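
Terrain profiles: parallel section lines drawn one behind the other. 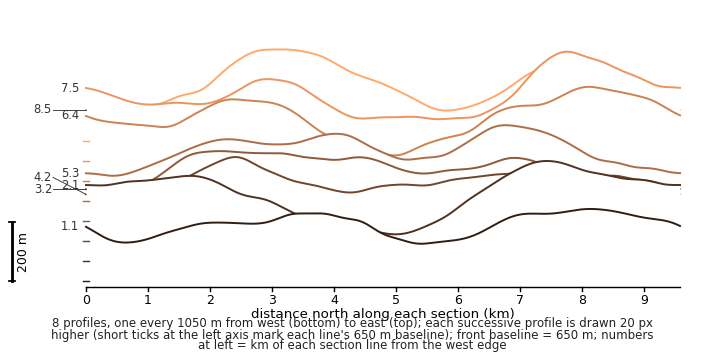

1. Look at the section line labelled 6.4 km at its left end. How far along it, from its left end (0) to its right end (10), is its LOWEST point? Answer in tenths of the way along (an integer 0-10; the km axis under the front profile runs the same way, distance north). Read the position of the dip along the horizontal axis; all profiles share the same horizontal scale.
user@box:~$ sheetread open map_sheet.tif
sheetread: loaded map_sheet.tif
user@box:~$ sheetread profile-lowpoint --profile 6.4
5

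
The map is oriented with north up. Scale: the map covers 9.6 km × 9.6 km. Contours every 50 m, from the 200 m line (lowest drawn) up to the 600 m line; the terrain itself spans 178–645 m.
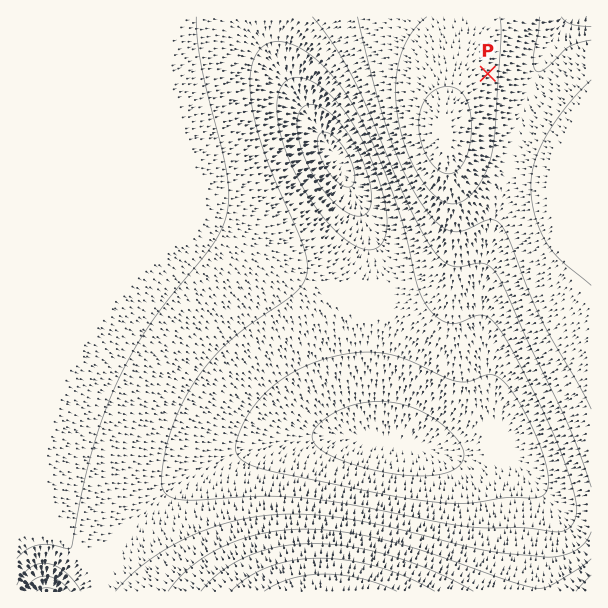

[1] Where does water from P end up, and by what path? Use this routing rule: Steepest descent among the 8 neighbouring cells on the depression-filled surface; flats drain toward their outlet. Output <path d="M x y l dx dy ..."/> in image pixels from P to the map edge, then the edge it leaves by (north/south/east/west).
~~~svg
<path d="M488 74l43 0 9-9 11-21 6-6 0-2 19-19"/>
exit: north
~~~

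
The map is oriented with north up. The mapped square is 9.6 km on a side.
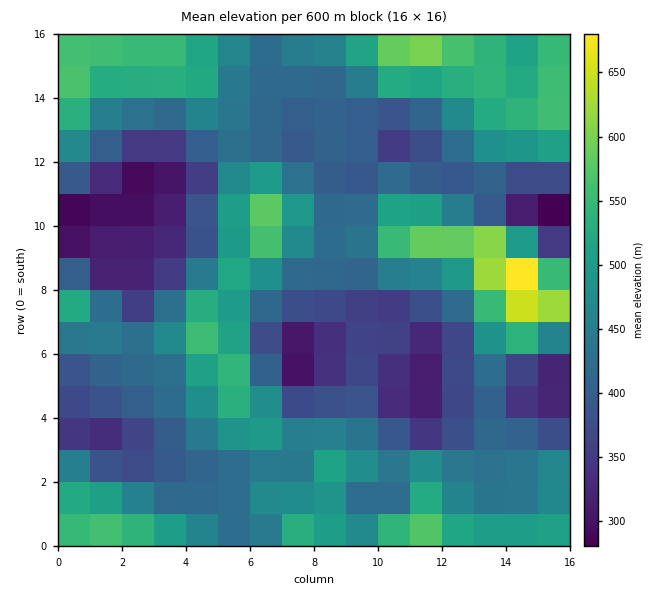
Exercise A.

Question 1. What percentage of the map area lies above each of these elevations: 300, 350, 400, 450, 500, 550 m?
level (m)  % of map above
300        96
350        85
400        70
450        40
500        28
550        12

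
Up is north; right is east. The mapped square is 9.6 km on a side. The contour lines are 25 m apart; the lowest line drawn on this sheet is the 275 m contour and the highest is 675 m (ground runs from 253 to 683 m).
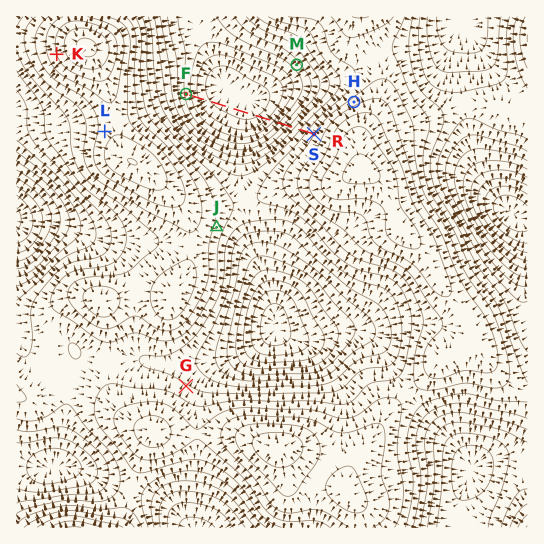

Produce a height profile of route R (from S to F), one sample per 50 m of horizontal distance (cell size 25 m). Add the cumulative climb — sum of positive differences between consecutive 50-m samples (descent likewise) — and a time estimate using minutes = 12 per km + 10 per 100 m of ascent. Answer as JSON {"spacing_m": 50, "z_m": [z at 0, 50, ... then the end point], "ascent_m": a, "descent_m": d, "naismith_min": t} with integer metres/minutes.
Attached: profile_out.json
{"spacing_m": 50, "z_m": [524, 516, 507, 498, 489, 479, 469, 458, 447, 435, 423, 411, 398, 385, 373, 361, 349, 339, 329, 320, 313, 307, 301, 297, 295, 293, 291, 291, 291, 291, 291, 292, 292, 292, 293, 293, 293, 294, 295, 296, 298, 301, 305, 310, 315, 322, 329, 338, 347, 356, 366, 369], "ascent_m": 78, "descent_m": 233, "naismith_min": 38}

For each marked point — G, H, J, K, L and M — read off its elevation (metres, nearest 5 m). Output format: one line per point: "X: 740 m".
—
G: 480 m
H: 540 m
J: 520 m
K: 625 m
L: 585 m
M: 390 m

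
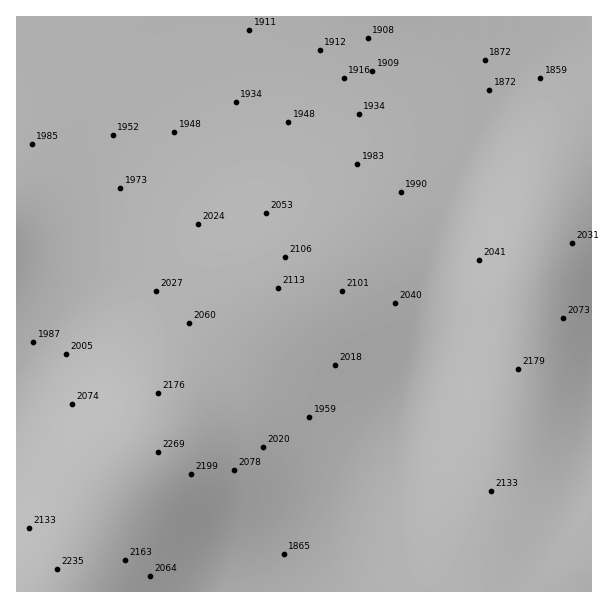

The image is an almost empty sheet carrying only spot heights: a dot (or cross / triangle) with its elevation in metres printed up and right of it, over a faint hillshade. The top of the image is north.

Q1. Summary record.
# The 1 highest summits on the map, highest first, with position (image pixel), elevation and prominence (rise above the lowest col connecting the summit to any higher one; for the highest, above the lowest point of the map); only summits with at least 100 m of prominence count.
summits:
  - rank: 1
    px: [147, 456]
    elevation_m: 2272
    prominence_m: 443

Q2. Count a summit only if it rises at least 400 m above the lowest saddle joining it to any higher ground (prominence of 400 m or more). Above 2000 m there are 1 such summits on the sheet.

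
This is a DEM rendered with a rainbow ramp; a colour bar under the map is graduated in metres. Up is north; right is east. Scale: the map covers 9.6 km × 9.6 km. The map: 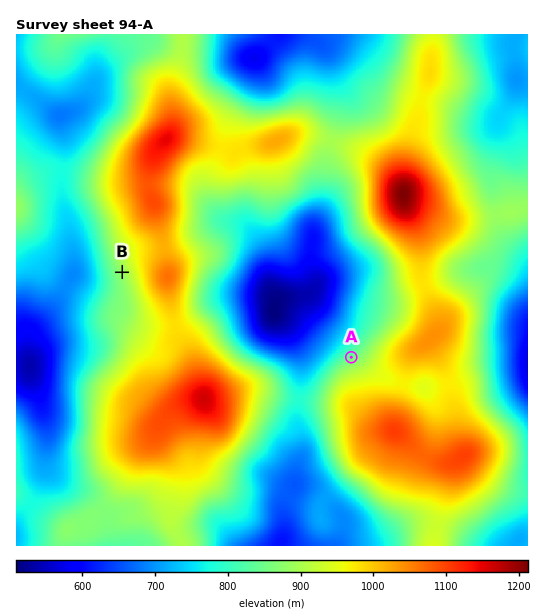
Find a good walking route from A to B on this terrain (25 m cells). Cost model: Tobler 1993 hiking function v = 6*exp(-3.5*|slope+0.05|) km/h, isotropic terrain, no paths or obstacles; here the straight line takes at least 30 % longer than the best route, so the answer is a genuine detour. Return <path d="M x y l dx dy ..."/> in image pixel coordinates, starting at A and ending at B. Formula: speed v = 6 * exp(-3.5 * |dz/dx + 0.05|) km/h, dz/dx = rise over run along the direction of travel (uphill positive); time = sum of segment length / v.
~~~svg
<path d="M351 357l-21 11-19 19-5 2-7 0-13-6-4-4-120-60-24-24-7-14-9-9"/>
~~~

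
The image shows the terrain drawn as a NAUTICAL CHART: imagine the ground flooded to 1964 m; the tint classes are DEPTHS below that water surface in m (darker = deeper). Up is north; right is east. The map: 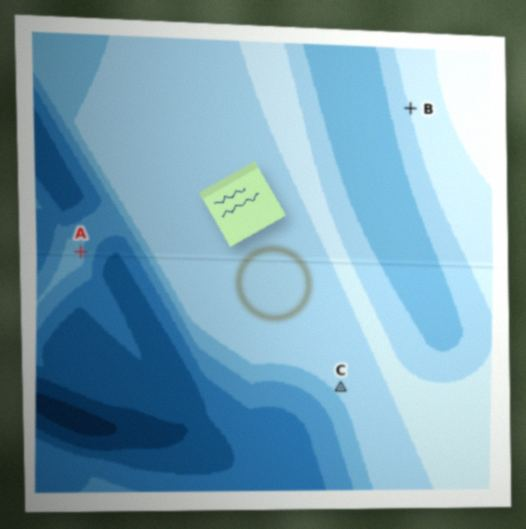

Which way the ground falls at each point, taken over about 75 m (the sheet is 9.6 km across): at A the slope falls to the E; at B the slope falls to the W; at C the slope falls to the SW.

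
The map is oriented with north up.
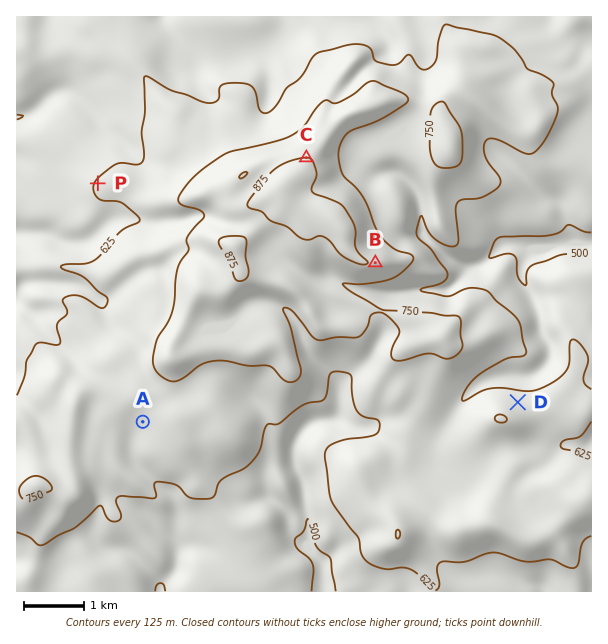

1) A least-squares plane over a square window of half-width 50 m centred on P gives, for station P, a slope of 5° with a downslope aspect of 297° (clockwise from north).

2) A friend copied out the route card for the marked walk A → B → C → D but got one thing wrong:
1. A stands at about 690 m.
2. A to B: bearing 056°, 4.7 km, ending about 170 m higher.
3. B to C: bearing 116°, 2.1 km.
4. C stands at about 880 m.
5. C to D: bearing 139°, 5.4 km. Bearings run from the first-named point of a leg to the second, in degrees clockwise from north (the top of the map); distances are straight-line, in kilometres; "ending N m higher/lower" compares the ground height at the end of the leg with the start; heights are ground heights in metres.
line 3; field bearing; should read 327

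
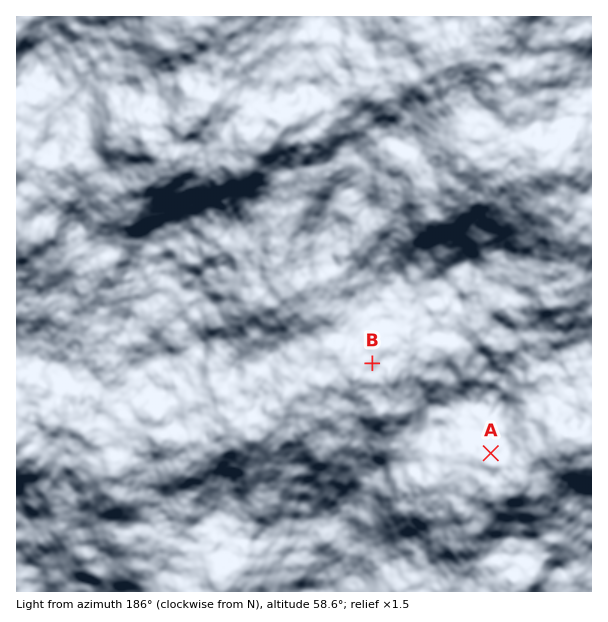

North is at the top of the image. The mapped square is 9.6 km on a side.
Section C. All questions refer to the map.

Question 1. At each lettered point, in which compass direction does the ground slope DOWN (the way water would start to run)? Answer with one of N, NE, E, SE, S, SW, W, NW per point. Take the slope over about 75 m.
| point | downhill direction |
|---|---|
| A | S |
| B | SW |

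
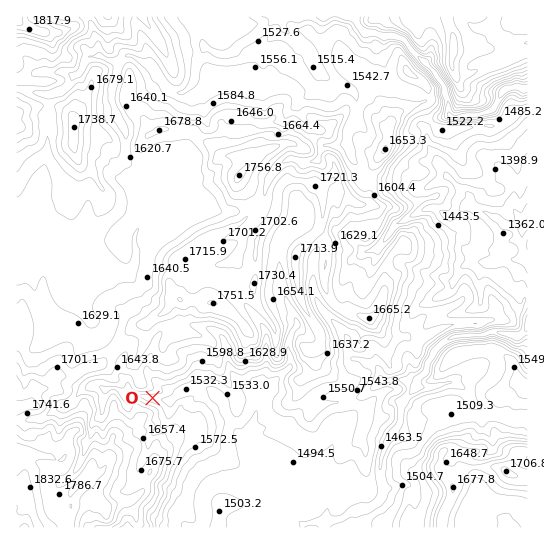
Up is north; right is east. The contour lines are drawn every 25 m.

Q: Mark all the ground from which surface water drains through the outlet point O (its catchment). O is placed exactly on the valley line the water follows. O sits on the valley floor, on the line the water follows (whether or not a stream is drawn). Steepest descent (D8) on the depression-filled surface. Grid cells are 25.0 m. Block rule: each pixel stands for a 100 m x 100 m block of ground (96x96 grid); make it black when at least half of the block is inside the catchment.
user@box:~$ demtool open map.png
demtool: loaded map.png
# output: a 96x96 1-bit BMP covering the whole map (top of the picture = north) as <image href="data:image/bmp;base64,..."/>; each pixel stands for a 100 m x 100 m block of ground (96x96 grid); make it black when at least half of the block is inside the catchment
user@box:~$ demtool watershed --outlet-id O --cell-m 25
<image width="96" height="96" href="data:image/bmp;base64,Qk2+BAAAAAAAAD4AAAAoAAAAYAAAAGAAAAABAAEAAAAAAIAEAAATCwAAEwsAAAIAAAAAAAAA////AAAAAAAfgAAAAAAAAAAAAAC/wAAAAAAAAAAAAAD/wAAAAAAAAAAAAAD/wAAAAAAAAAAAAAD/wAAAAAAAAAAAAAD/wAAAAAAAAAAAAAD/wAAAAAAAAAAAAAD/4AAAAAAAAAAAAAD/8AAAAAAAAAAAAAD/+AAAAAAAAAAAAAD//wAAAAAAAAAAAAD//4AAAAAAAAAAAAD//4AAAAAAAAAAAAD//4AAAAAAAAAAAAD//8AAAAAAAAAAAAD//8AAAAAAAAAAAAD//8AAAAAAAAAAAAD//+AAAAAAAAAAAAD///wAAAAAAAAAAAD///4AAAAAAAAAAAD///4AAAAAAAAAAAD///8AAAAAAAAAAAD///+AAAAAAAAAAAAf///AAAAAAAAAAAAf///AAAAAAAAAAAAf///AAAAAAAAAAAAD//+AAAAAAAAAAAAB//4AAAAAAAAAAAABn/4AAAAAAAAAAAAAD/4AAAAAAAAAAAAAAf4AAAAAAAAAAAAAAH4AAAAAAAAAAAAAAD4AAAAAAAAAAAAAAB8AAAAAAAAAAAAAAB8AAAAAAAAAAAAAAA8AAAAAAAAAAAAAAAeAAAAAAAAAAAAAAAOAAAAAAAAAAAAAAAAAAAAAAAAAAAAAAAAAAAAAAAAAAAAAAAAAAAAAAAAAAAAAAAAAAAAAAAAAAAAAAAAAAAAAAAAAAAAAAAAAAAAAAAAAAAAAAAAAAAAAAAAAAAAAAAAAAAAAAAAAAAAAAAAAAAAAAAAAAAAAAAAAAAAAAAAAAAAAAAAAAAAAAAAAAAAAAAAAAAAAAAAAAAAAAAAAAAAAAAAAAAAAAAAAAAAAAAAAAAAAAAAAAAAAAAAAAAAAAAAAAAAAAAAAAAAAAAAAAAAAAAAAAAAAAAAAAAAAAAAAAAAAAAAAAAAAAAAAAAAAAAAAAAAAAAAAAAAAAAAAAAAAAAAAAAAAAAAAAAAAAAAAAAAAAAAAAAAAAAAAAAAAAAAAAAAAAAAAAAAAAAAAAAAAAAAAAAAAAAAAAAAAAAAAAAAAAAAAAAAAAAAAAAAAAAAAAAAAAAAAAAAAAAAAAAAAAAAAAAAAAAAAAAAAAAAAAAAAAAAAAAAAAAAAAAAAAAAAAAAAAAAAAAAAAAAAAAAAAAAAAAAAAAAAAAAAAAAAAAAAAAAAAAAAAAAAAAAAAAAAAAAAAAAAAAAAAAAAAAAAAAAAAAAAAAAAAAAAAAAAAAAAAAAAAAAAAAAAAAAAAAAAAAAAAAAAAAAAAAAAAAAAAAAAAAAAAAAAAAAAAAAAAAAAAAAAAAAAAAAAAAAAAAAAAAAAAAAAAAAAAAAAAAAAAAAAAAAAAAAAAAAAAAAAAAAAAAAAAAAAAAAAAAAAAAAAAAAAAAAAAAAAAAAAAAAAAAAAAAAAAAAAAAAAAAAAAAAAAAAAAAAAAAAAAAAAAAAAAAAAAAAAAAAAAAAAAAAAAAAAAAAAAAAAAAAAAAAAAAAAAAAAAAAAAAAAAAAAAAAAAAAAAAAAAAAAAAAAAAAAAAAAAAAAAAAAAAAAAAAAAAA="/>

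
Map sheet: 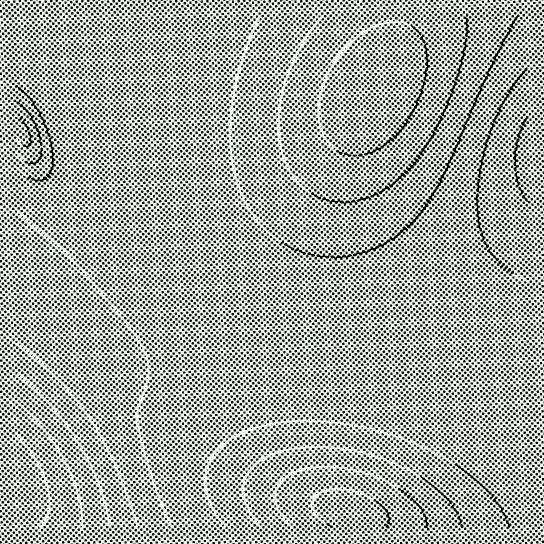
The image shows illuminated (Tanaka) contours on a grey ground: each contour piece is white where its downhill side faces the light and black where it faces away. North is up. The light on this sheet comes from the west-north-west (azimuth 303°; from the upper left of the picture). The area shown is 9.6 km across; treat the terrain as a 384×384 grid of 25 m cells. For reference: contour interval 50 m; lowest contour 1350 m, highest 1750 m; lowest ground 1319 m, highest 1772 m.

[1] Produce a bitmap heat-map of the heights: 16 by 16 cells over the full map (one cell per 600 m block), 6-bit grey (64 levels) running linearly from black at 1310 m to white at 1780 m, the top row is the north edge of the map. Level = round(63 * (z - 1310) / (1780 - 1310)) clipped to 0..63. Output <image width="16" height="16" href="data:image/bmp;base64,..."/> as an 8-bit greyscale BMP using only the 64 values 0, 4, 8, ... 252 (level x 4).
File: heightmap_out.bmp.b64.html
<image width="16" height="16" href="data:image/bmp;base64,Qk02BQAAAAAAADYEAAAoAAAAEAAAABAAAAABAAgAAAAAAAABAAATCwAAEwsAAAABAAAAAAAAAAAAAAEBAQACAgIAAwMDAAQEBAAFBQUABgYGAAcHBwAICAgACQkJAAoKCgALCwsADAwMAA0NDQAODg4ADw8PABAQEAAREREAEhISABMTEwAUFBQAFRUVABYWFgAXFxcAGBgYABkZGQAaGhoAGxsbABwcHAAdHR0AHh4eAB8fHwAgICAAISEhACIiIgAjIyMAJCQkACUlJQAmJiYAJycnACgoKAApKSkAKioqACsrKwAsLCwALS0tAC4uLgAvLy8AMDAwADExMQAyMjIAMzMzADQ0NAA1NTUANjY2ADc3NwA4ODgAOTk5ADo6OgA7OzsAPDw8AD09PQA+Pj4APz8/AEBAQABBQUEAQkJCAENDQwBEREQARUVFAEZGRgBHR0cASEhIAElJSQBKSkoAS0tLAExMTABNTU0ATk5OAE9PTwBQUFAAUVFRAFJSUgBTU1MAVFRUAFVVVQBWVlYAV1dXAFhYWABZWVkAWlpaAFtbWwBcXFwAXV1dAF5eXgBfX18AYGBgAGFhYQBiYmIAY2NjAGRkZABlZWUAZmZmAGdnZwBoaGgAaWlpAGpqagBra2sAbGxsAG1tbQBubm4Ab29vAHBwcABxcXEAcnJyAHNzcwB0dHQAdXV1AHZ2dgB3d3cAeHh4AHl5eQB6enoAe3t7AHx8fAB9fX0Afn5+AH9/fwCAgIAAgYGBAIKCggCDg4MAhISEAIWFhQCGhoYAh4eHAIiIiACJiYkAioqKAIuLiwCMjIwAjY2NAI6OjgCPj48AkJCQAJGRkQCSkpIAk5OTAJSUlACVlZUAlpaWAJeXlwCYmJgAmZmZAJqamgCbm5sAnJycAJ2dnQCenp4An5+fAKCgoAChoaEAoqKiAKOjowCkpKQApaWlAKampgCnp6cAqKioAKmpqQCqqqoAq6urAKysrACtra0Arq6uAK+vrwCwsLAAsbGxALKysgCzs7MAtLS0ALW1tQC2trYAt7e3ALi4uAC5ubkAurq6ALu7uwC8vLwAvb29AL6+vgC/v78AwMDAAMHBwQDCwsIAw8PDAMTExADFxcUAxsbGAMfHxwDIyMgAycnJAMrKygDLy8sAzMzMAM3NzQDOzs4Az8/PANDQ0ADR0dEA0tLSANPT0wDU1NQA1dXVANbW1gDX19cA2NjYANnZ2QDa2toA29vbANzc3ADd3d0A3t7eAN/f3wDg4OAA4eHhAOLi4gDj4+MA5OTkAOXl5QDm5uYA5+fnAOjo6ADp6ekA6urqAOvr6wDs7OwA7e3tAO7u7gDv7+8A8PDwAPHx8QDy8vIA8/PzAPT09AD19fUA9vb2APf39wD4+PgA+fn5APr6+gD7+/sA/Pz8AP39/QD+/v4A////ABAgQGB8kKC82Oz07NS8qJgMKExshJSovNTg3NC8qJyQGDhceIiQnKy0uLSooJSQjDBQbHyEiJCUmJiUlJCMjIxMaHiAgISIiIyMjIyMjIyMaHiAgICEhIiIiIiIiIyMjHh8gICEhIiIjIyMjIyMiIh8gICEhIiIjJCQkJCMiIiEgICAhISIjJSYnJyYkIyEfICEhISIjJCcpKiopJiMgHSMiISEiIyUoLC4vLSolIBstJCEiIiQmKi4yMzIuJyEaLyIiIiMkJiovNDc2MisjHCYiIiIjJCYqLzQ4ODUuJh8iIiIiIyQmKS0yNjg2MCkjIiIiIyMkJScrLzM1NDErJg="/>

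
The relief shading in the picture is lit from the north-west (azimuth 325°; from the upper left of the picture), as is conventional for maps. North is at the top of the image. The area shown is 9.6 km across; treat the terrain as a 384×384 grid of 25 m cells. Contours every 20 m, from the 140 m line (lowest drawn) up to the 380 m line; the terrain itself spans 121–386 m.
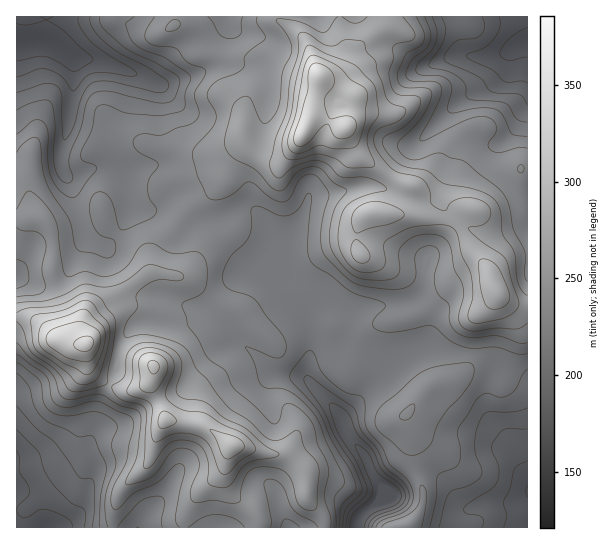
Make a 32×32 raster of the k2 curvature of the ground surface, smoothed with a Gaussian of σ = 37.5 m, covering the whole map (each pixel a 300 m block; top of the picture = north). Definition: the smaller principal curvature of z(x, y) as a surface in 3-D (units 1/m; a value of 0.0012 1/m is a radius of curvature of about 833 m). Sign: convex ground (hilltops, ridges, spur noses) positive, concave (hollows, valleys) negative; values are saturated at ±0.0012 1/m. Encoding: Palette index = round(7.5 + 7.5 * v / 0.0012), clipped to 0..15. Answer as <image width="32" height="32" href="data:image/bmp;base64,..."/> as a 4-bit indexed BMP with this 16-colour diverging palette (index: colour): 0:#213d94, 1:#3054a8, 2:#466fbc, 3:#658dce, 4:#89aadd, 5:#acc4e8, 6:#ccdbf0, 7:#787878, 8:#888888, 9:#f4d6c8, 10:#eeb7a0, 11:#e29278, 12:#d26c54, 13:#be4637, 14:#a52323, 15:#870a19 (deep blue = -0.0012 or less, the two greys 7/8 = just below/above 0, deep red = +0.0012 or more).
<image width="32" height="32" href="data:image/bmp;base64,Qk12AgAAAAAAAHYAAAAoAAAAIAAAACAAAAABAAQAAAAAAAACAAATCwAAEwsAABAAAAAAAAAAlD0hAKhUMAC8b0YAzo1lAN2qiQDoxKwA8NvMAHh4eACIiIgAyNb0AKC37gB4kuIAVGzSADdGvgAjI6UAGQqHAIZmV3Znh2Z4VVhAaHhmiHiHeEeGVnd3d0iGRAAnZmZnZ3hVhmV4dmZXhokhSGeHdnh3dGeFVndVZ4eFCHZoiHZ3d3ZmdlV4dnd3cEh3eHdnd3d2dXZmeYVndyJ3d3d3d3d2dlSJaHZWaJYHmIh3dmd3dlVkR2dmdnhxRXiHd3aHdnd1d3RXd3Z3JIZmd3h2iGVWhEaHV3d3VUiHd2eIhndXd3UouGd3dodoh3d2ZndmWZenJWVmd2eHZ3d3d2VVaFeIh0VVZ3d4d3h3eHdnh2d3d4Vnd3d3h3d3d3d3Zod3VFZ2d2Znd3d3d2VWZnVolVZlZnd3iHZ3d3ZXd3Z2aHRnhnZnh3d3d3d1eYd2Znh1dnZ3Z3Z3d3d3Z4h2Zld2dneGZ2d3d3iHd2eGZ3ZnZmaIhnh2Z3dndmZniIh3d4h3d3WIZ3d3d2Z2Vld1VneIZ4dUd2eHd4hXhlZTRohmZmeHNmZ3d3d2Z3VGh3Zmd3d5iCaHeHd4d3ZYZ2dlVnd2aHhUd3h3d3iFWXaXRVR3d1Z3Ynh3d3ZnhkeFh2iFRol2iHKId3ZXd3ZHdmdmiGRXd3iDeIdUaIiGV3dohViHZmd4dWUzVlVmd2Wpd2ZCV3dnZ2VUZ3Z4d3dkdlZ3VTRFV1Vnd3eHZnZmVnV3dolmiGaHd3l3eId2eHZWdniHZoh3"/>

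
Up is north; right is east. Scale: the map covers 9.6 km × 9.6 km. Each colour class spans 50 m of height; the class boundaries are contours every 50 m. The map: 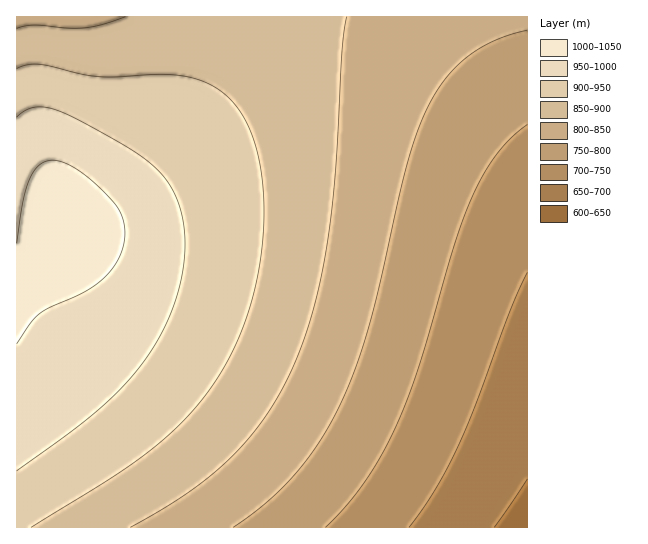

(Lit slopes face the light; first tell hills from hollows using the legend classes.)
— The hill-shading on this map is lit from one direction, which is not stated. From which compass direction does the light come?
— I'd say E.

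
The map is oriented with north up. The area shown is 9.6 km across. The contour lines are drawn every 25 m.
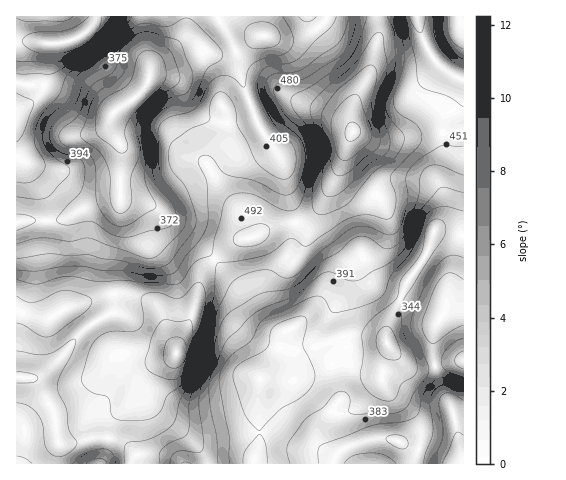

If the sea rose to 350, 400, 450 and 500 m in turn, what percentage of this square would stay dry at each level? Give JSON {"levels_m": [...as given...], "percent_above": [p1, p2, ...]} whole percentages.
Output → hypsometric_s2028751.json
{"levels_m": [350, 400, 450, 500], "percent_above": [88, 64, 40, 14]}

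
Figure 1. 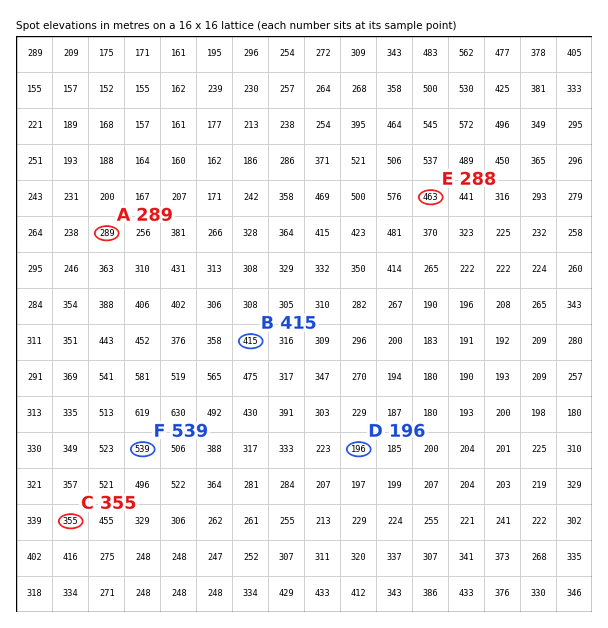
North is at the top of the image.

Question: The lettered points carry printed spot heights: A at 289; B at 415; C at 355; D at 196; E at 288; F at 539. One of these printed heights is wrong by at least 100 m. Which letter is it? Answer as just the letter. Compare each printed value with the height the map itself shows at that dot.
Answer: E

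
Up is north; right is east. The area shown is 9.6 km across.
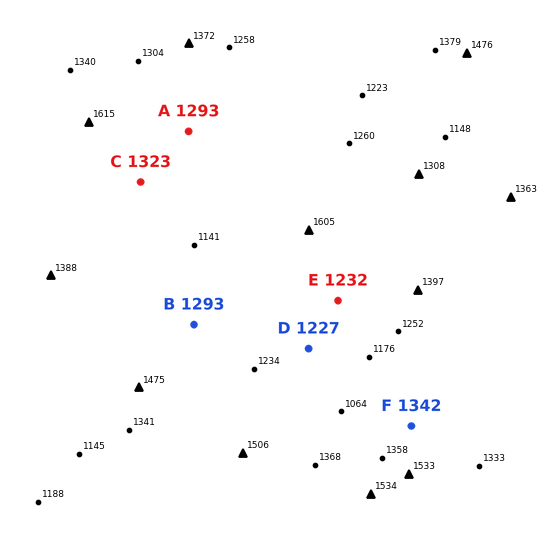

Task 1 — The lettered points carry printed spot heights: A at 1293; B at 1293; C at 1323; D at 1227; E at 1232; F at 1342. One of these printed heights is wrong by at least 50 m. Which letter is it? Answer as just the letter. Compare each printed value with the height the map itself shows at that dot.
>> E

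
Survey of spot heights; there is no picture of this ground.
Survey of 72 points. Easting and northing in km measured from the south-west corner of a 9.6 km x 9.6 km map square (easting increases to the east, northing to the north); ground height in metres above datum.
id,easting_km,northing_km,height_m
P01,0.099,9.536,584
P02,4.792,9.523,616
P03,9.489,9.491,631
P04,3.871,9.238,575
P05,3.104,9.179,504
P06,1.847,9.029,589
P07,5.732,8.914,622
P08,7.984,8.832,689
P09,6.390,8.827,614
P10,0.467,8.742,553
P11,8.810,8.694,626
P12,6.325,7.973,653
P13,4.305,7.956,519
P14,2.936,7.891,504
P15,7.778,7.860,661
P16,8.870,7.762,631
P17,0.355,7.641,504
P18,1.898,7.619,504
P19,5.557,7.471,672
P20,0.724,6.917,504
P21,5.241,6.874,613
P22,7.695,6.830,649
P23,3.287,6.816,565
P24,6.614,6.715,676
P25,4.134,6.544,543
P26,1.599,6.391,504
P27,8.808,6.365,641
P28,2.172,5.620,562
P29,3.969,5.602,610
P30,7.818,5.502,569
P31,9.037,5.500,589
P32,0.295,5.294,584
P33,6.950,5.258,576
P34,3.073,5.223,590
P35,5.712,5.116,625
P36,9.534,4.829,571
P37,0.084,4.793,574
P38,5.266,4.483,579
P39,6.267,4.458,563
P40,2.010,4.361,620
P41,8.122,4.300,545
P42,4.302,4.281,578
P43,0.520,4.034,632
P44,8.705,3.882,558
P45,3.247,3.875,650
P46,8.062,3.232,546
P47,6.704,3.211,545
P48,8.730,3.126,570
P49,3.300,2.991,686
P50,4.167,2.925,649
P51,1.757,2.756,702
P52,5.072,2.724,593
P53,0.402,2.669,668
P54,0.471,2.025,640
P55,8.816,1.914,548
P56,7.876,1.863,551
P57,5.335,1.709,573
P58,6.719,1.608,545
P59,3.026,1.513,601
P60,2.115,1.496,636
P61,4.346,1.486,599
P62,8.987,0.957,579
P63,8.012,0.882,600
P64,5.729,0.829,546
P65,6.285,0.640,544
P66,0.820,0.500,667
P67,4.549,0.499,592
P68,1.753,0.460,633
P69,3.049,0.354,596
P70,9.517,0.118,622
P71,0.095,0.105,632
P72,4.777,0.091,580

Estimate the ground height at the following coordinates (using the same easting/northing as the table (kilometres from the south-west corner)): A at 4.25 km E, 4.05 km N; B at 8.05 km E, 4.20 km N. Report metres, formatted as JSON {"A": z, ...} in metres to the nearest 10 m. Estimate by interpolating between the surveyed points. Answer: {"A": 590, "B": 540}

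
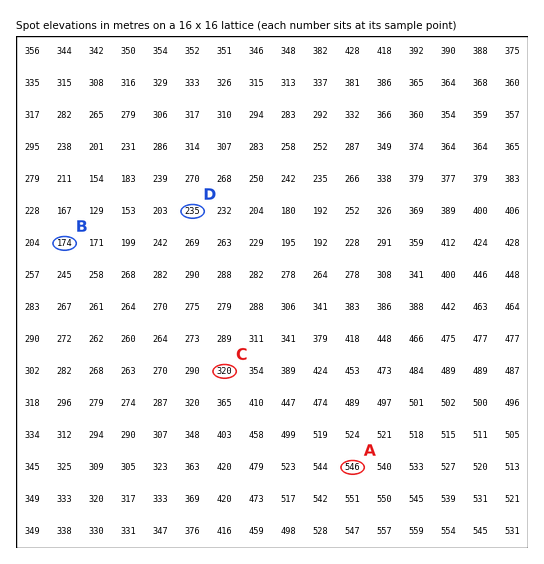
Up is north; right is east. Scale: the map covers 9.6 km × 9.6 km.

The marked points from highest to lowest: A C D B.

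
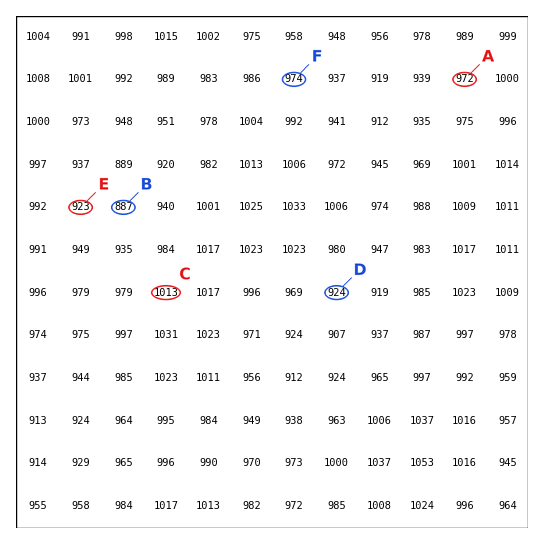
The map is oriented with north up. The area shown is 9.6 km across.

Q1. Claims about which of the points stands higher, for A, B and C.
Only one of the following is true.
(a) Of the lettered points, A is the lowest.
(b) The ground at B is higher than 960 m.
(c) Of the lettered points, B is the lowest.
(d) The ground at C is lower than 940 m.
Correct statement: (c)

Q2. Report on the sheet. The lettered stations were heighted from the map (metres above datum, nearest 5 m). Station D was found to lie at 925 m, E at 925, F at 975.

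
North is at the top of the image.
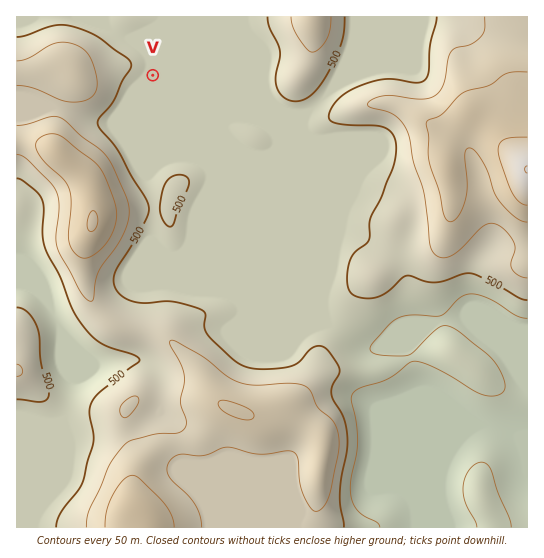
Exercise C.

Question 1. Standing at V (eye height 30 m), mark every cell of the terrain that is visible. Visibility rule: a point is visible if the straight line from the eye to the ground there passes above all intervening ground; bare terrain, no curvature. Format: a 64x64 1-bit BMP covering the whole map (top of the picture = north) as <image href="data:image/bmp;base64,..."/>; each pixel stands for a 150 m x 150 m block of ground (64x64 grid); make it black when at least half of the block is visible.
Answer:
<image width="64" height="64" href="data:image/bmp;base64,Qk0+AgAAAAAAAD4AAAAoAAAAQAAAAEAAAAABAAEAAAAAAAACAAATCwAAEwsAAAIAAAAAAAAA////AAAAAAAAABgAAAAAAAAAeAAAAAAAADn4AAAAAAAAP/AAAAAAQAAf8AAAAABAAB/AAAAAAAAAD8AAAAAAAAAPgAAAAAAAAA+AAAAAAAAAB8AAAAAAAAAB4AAGAAAAAADAAAYAAAAAAAAABwAAAAAAAAAHAAAAAAAABAIAAAAABAA/wAAAAAADA//wAAAAAAAD//gAAAAAAAP//AAAAAAAA//8AAAAAAAD//8AAAAAAAf//wAAAAAAD8//AAAAAAAfj/8AAAAAAP8P/wAAAAAH/g//AAAAAAf/D/8AAAAAA////4AAAAAB+P//wAAAAABAf//AAAAAAAB///AAAAAAAH//+AAAAAAAf//8MAAAAAB///5wAAAAAH///ngAAAAAf//+OAAAAAB///48AAAAAH///jwAAAAA////PAAAP+D////8AAA/4P////wAAD/w/////AMAP/j////8AwB//P////wHAH///////AcB///////8DwP///8f//wfB////D///B8P///8f+H8Px/////8Af48D/////8B9wAD/////+H/AAA////h//8AAH///+B+D4AAf///4AAHgAD////gAAP4AP////AAA/gA////8AAB+AD////4AAA4AP////gAAAAA////+AAAAAB////4AAAAAD////gAAAAA////+AAAAA=="/>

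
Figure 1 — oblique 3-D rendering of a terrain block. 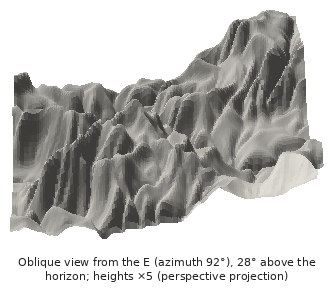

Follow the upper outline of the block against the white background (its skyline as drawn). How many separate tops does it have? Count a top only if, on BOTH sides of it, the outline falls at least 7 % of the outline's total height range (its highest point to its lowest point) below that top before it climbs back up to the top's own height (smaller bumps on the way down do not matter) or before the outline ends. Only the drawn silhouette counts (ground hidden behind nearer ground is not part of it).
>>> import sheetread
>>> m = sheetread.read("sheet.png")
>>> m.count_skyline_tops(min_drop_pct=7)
2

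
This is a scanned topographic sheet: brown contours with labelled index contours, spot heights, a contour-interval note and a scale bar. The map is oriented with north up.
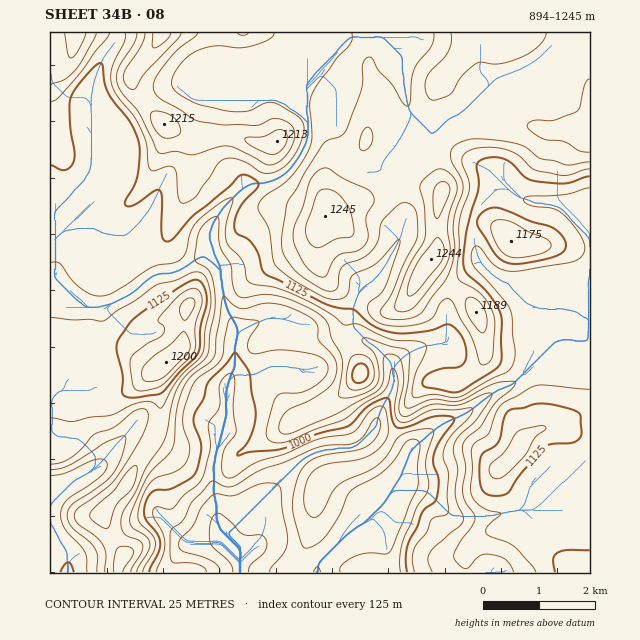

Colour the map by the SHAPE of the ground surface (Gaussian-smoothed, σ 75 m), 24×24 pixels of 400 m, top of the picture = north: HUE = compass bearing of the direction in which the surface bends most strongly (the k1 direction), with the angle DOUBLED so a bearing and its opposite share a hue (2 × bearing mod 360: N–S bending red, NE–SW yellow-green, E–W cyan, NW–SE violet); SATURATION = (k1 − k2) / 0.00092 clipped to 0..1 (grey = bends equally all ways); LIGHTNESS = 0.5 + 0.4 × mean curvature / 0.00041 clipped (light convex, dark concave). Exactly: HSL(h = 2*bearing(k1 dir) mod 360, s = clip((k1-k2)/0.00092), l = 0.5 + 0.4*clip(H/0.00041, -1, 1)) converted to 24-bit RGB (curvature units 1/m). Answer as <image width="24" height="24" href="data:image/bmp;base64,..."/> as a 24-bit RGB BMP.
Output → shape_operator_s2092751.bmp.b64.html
<image width="24" height="24" href="data:image/bmp;base64,Qk32BgAAAAAAADYAAAAoAAAAGAAAABgAAAABABgAAAAAAMAGAAATCwAAEwsAAAAAAAAAAAAAa0ikP09upsVq/9vILJdTAaC4jaTb00vWPzuWVY6uxIGcr0hCQq+lko+vg3StNR6ny86rmIStq5Z8b2ZaZElPXLFmgr/DmqLJeRtdjXxFUfNTauN89dH2Tg9dR3Mrc0paiXBrUnJofE1K0qaHOo1lU4lTfWFpJViHxqqIZJOe0nm/tXPDfrnJbrihYYhKenpBCgfW29rx7Nq0Z6sWKwgKwGVYW4l0Q0pgdo5sY2CDWlCUz8WZop9/R317Z3tqKlZowseNmT1pdlInnbsxfZ5IhGVtf39+gH9/E3c7L5ZM9Y/R/9TMCxQstq1kl5dYdip9RJwzTHZhPG2I1bKjr4NoVGhET35UQnN3a304lT+JyZvDyq2YVLVmXXp+f4B/gIB/csUcAzAHCSoS/9PMcxXJe6Wkjr63Lwjg1JemPG8+E2QvUMV+37Tr1aX0h1zUKHFuXziTVJFcc4tU5cvE0IGBN3JcZ3xmfoBv1KXitXPZHHFfHasx9ai0V7myo5S2Czh54pDG6m7Z1bFCCTECITECLFcJ8lKZsiNNEVVSooLPnMXXZrCg5pekvV22TXlnXKB+jXpeo2JssXJ8DlM357ViW8dQdEhJKTFYZYBKhGKv9Nfx4KTyYJm9Os9ABR4u/4+EC2QnATIDUZMovUuMpcGIyIXGkI/Jb2GhfoWZhnqitX7D6DKVNrgAl9UpRlZ8M1mZjWWlVJSDarl/tnnX+KPw8VBIADMy3IX/9XC0p0koAFQCAEET0ZaMo4aCmHmWgXenfIF5e4B8UVN20FzH99Tm5t0tDy4TFksmPpVEXp9jgpFYOFg4cCRy+tHZs9v2ABYz+dLi09b4/c3+CcKvAGgQkKVHjntheXlfeI5+coWGU0iDZcSkg33K/8zpfbfyKITiFBWwkKNFenlDbFlDJldJsv+a2gBXAzEwdMsujo9VkDJh8+3HTmDBNHBrmJVvg3Z7hn+dfXmZVGCYoHSKaI9I07s39L6OMDBkEj5j2pnVfnrHZT+zx8dmnmsUdQkMfrBVMZokKmMujnhB2fWrMzN5jl2dY4VWgYhhgXxpgXtoUntgU5WFr32923fe+OnRFQtroUUuQ2UkVTcbRykbgsMjH0HBw8n29NPwc8qoHzCEoOfEu+zLUiyWfWyJg3mXe3qQgHJ4iHFxiY90R31MOYFEPa6a+tzRGwBA15+3qU2ugE2Yf521yfPXK46pLWle7Gyl67GjGXyBgPionyhgczVPgIBwf4B8gH98cHSDiH6PmJyKjm6alYZEM3UWj+8AQwFHpqtdrmnBhnm+ptC4yMFlZlI1KnxXGm59/8zRgOJ0ElM9WQcqs3MfVXYfRH0nTpBUdHqIdpaOmH9zdGGIrnaqysWdLHd2bhuefrN3TnCEp4WrwLaRsWKMqbfIRp27ElFWzrY6++rQGAU+Xymk2vDxzc/3qbTqQE62fIF8gH9ymF1yc4xUUW5/3Z2Gk1I0A0BH1aWrWnyOVZuZy5emtZO3jLqHi01vMUJaZKM4//iZCAtFc+fpl8unilOAplFWglJ4fYFveYB+V3eX0I+4N3CAvJt/25zFDZChGqlfq4PBW2qtoa5nxciopmqtmIK2ZTqxPJWw+ujRIV+JKodCflcvZU8oeGstaX1Qm6FcUI54bH96UkGD1GNcQZpEnZdqvIGmLx1fdJQODl4oxcJ7sZ9ghWxNhWFRTFiDXKq27vDNoyzJXER1fz5lrVtbsHNma385mMqtSVqae3uAMTBl4YhyUZFTralkfElDfD+Wsd/aHOaFEHdiwoN/vGWTXZhlaIB8Tnxh464+XR4hVDwvQmxAkq6HeYWkvYbLq7lxWUh8f3J/RRtMyNmGot7cf5rVhIHimr/pfHXM9NfoDB5wiKFWqmd+uIqSYW6LfGNyqndjp3bOk5Hgg5nciqrDenm6kp20isZUQkNwcydhMbE0m/u5i3m2d0RYeG1GcG8+bZNGm04va0eKgppzXJF7spN/bmOIqFKBc5liYIdldoJqZ4ViepNhXYBiom1g16lqFkVBThaY4/XWVp03XUw4f2tpgH99f4B/fYF0gHx6YYOGlnaBa4dpnaZ4Y1CEqnG0t6KUZn17bHxoe4B4f4B9cX18bqhn3XWkOn/TAE1e77/B3HhuLmVLYHxnf4B8gIB6f4B/f4B/eoB+XoCDn3+hlpyAW2J9XJqXwoOQonGgn2SWg5dSTIFNe4B+X5hoiE+j5KykEF9+JFY1/KWdfHrNNoWxUkSox7xaSa2QeH+Cf3+AcYB7bYJOo5NdgHF6Umxrl4FaoI1wa3eMsnWiiL2WTH6Mf4B+"/>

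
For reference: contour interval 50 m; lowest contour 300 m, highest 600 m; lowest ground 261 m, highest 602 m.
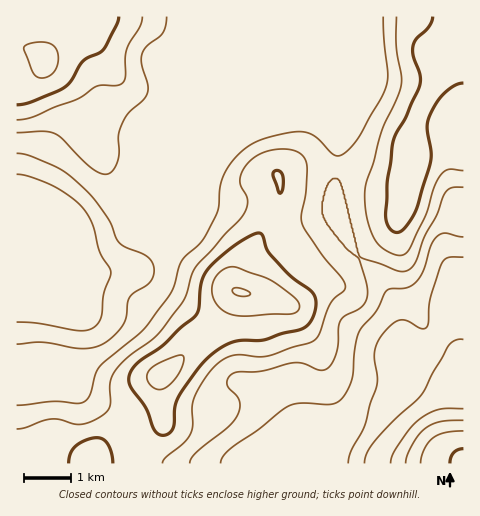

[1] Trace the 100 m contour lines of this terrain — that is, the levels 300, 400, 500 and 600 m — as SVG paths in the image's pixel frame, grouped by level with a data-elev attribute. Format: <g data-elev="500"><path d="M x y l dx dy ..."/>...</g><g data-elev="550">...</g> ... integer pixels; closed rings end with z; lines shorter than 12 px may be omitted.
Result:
<g data-elev="300"><path d="M348 463l3-12 14-26 5-21 7-18 0-9-3-22 4-14 11-14 10-7 8 1 14 8 5-1 2-6 2-24 11-34 4-5 3-2 15 0"/><path d="M463 339l-7 1-7 4-27 49-28 27-19 20-8 13-3 10"/><path d="M17 174l12 3 23 8 16 10 13 11 11 16 7 29 10 16 2 6-7 21-3 24-3 5-6 5-5 2-9 1-40-8-21-1"/></g><g data-elev="400"><path d="M190 463l1-4 5-6 32-26 10-13 2-7-1-7-12-16 0-5 3-3 7-4 25-1 32-8 10 1 15 6 8-1 5-6 4-10 3-26 2-7 5-5 14-6 5-7 2-7 0-8-8-28-11-9-9-10-12-16-5-10 1-18 4-10 3-5 3-2 4 0 4 4 17 69 2 5 42 15 8-3 5-6 9-25 12-22 10-24 6-4 11-1"/><path d="M463 420l-23 2-15 6-7 7-6 10-5 10-1 8"/><path d="M17 133l25-2 12 2 8 6 20 21 12 10 10 4 7-2 4-5 3-8 0-23 5-13 5-10 15-12 5-9 0-8-7-21 1-10 5-7 16-13 3-7 1-9"/><path d="M383 17l1 24 4 32-1 11-5 13-21 37-11 14-8 7-7 0-21-19-7-3-8-1-34 6-10 5-10 5-11 11-9 13-4 13-2 22-3 8-14 26-21 21-7 24-4 8-27 36-43 37-4 7-5 18-4 7-4 3-5 1-24-2-37 4"/></g><g data-elev="500"><path d="M113 463l-1-9-4-9-5-6-6-1-11 2-10 6-5 7-2 10"/><path d="M463 449l-5 1-5 3-2 5-1 5"/><path d="M159 434l7 1 6-4 2-7 1-18 4-10 21-30 15-14 10-7 10-4 28-1 20-7 17-3 7-4 5-7 4-14-2-11-5-4-19-14-20-21-4-7-3-12-3-3-7 1-15 9-28 23-8 14-3 28-3 7-16 13-18 18-23 16-8 9-2 7 1 7 16 22 7 21z"/><path d="M279 193l2-1 2-2 0-11-2-6-4-3-3 2-1 3z"/><path d="M17 105l16-4 26-10 8-6 16-24 16-8 5-4 13-24 2-8"/><path d="M433 17l-4 9-12 12-4 7 0 9 7 20 0 10-15 34-9 16-3 10-6 37-1 34 2 10 5 7 6 0 6-4 8-12 5-11 13-45 0-9-4-24 4-14 7-12 7-8 10-8 8-2"/></g><g data-elev="600"><path d="M237 295l9 1 3-1 1-2-9-5-7 0-1 4z"/></g>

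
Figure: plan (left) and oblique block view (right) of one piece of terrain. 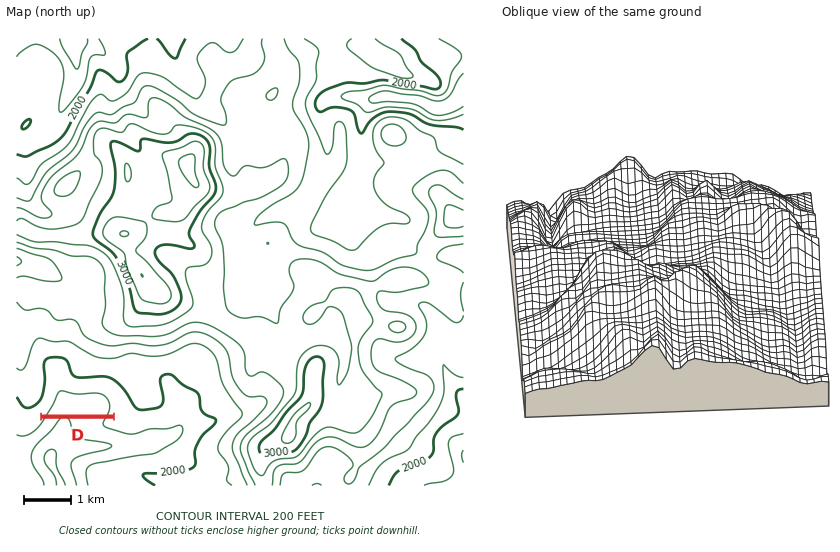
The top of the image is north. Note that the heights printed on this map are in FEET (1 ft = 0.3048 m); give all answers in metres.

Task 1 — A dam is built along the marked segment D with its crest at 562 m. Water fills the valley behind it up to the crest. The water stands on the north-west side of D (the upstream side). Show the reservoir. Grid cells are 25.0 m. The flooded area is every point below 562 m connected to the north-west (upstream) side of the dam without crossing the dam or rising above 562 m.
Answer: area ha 74.4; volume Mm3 20.05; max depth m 70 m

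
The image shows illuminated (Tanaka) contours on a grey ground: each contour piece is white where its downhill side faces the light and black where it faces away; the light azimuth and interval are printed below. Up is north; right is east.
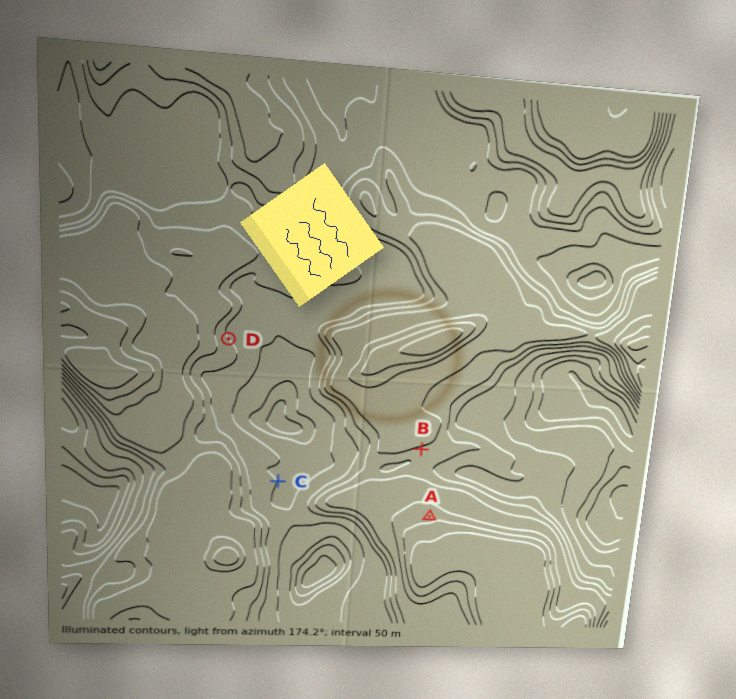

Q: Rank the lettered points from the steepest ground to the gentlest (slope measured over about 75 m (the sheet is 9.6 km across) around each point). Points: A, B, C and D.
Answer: D B A C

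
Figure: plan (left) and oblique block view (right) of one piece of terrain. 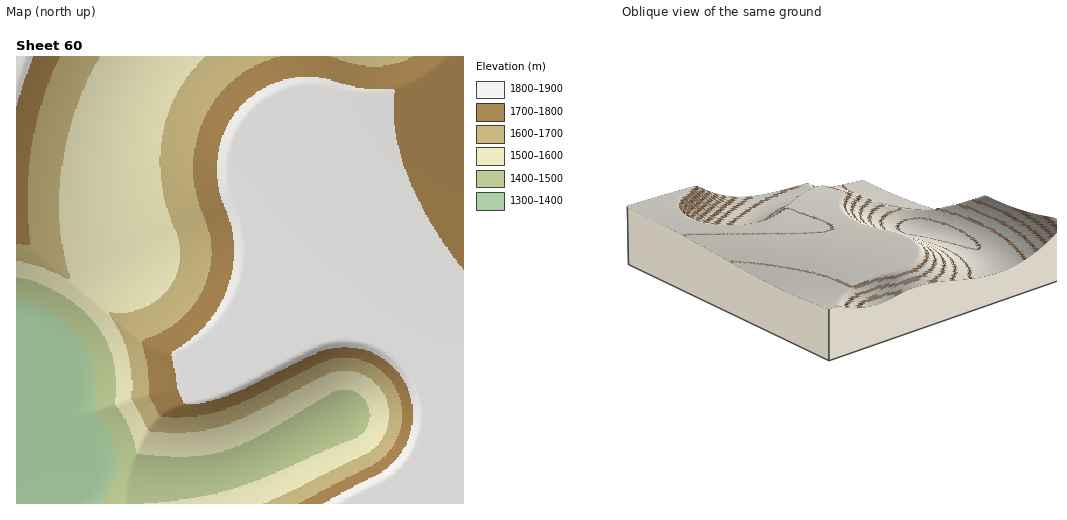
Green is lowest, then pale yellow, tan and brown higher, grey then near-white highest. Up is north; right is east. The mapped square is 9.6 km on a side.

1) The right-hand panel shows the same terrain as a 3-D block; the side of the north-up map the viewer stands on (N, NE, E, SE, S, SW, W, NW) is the NE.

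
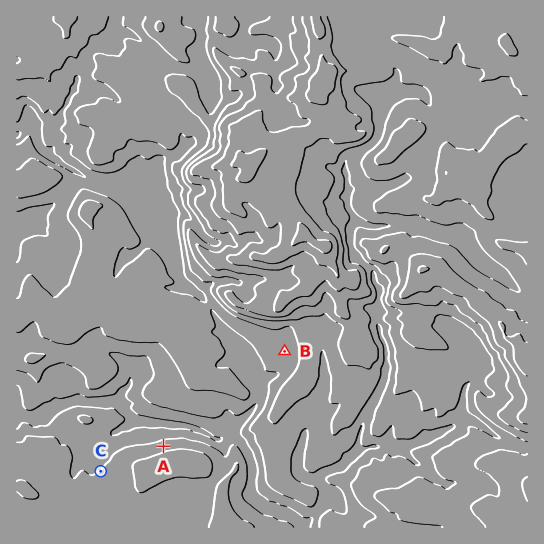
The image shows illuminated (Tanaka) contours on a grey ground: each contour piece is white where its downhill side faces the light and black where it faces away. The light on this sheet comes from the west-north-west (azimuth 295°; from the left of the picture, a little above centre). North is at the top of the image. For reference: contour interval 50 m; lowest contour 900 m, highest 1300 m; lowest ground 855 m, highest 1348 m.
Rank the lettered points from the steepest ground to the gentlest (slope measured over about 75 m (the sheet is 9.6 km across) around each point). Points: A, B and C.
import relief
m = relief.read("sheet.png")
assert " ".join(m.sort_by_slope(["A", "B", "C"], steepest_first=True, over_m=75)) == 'A C B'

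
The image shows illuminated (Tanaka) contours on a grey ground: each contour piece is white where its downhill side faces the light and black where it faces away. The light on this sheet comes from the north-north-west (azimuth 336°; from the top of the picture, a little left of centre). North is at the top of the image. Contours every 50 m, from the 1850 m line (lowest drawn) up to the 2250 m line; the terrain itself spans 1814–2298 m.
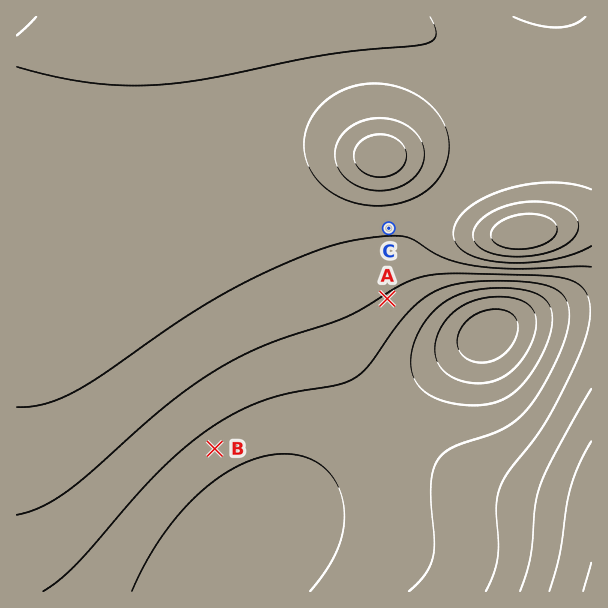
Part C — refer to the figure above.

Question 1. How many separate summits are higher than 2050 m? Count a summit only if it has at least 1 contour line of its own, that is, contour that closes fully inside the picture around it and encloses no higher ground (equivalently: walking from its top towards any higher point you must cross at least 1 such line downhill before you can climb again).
2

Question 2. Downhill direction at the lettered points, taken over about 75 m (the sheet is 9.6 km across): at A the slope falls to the SE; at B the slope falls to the SE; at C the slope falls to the S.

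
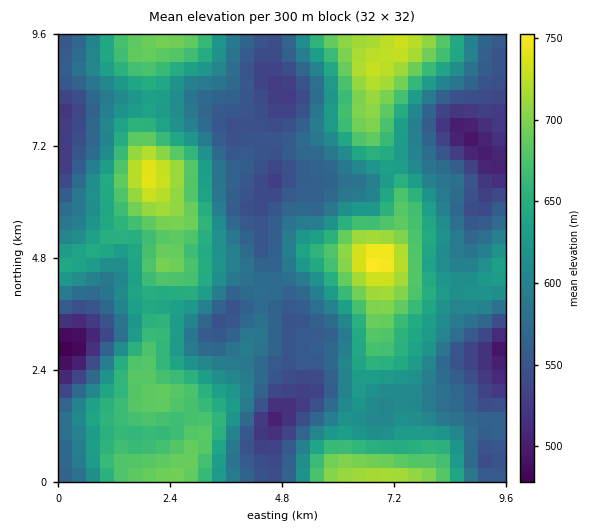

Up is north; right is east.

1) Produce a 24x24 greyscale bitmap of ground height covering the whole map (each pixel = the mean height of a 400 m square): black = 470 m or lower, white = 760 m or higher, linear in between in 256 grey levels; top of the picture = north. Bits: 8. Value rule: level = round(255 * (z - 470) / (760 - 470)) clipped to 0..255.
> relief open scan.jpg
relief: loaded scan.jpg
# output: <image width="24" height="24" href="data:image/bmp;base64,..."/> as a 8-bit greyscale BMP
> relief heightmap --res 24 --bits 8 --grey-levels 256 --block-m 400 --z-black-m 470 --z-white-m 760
<image width="24" height="24" href="data:image/bmp;base64,Qk12BgAAAAAAADYEAAAoAAAAGAAAABgAAAABAAgAAAAAAEACAAATCwAAEwsAAAABAAAAAAAAAAAAAAEBAQACAgIAAwMDAAQEBAAFBQUABgYGAAcHBwAICAgACQkJAAoKCgALCwsADAwMAA0NDQAODg4ADw8PABAQEAAREREAEhISABMTEwAUFBQAFRUVABYWFgAXFxcAGBgYABkZGQAaGhoAGxsbABwcHAAdHR0AHh4eAB8fHwAgICAAISEhACIiIgAjIyMAJCQkACUlJQAmJiYAJycnACgoKAApKSkAKioqACsrKwAsLCwALS0tAC4uLgAvLy8AMDAwADExMQAyMjIAMzMzADQ0NAA1NTUANjY2ADc3NwA4ODgAOTk5ADo6OgA7OzsAPDw8AD09PQA+Pj4APz8/AEBAQABBQUEAQkJCAENDQwBEREQARUVFAEZGRgBHR0cASEhIAElJSQBKSkoAS0tLAExMTABNTU0ATk5OAE9PTwBQUFAAUVFRAFJSUgBTU1MAVFRUAFVVVQBWVlYAV1dXAFhYWABZWVkAWlpaAFtbWwBcXFwAXV1dAF5eXgBfX18AYGBgAGFhYQBiYmIAY2NjAGRkZABlZWUAZmZmAGdnZwBoaGgAaWlpAGpqagBra2sAbGxsAG1tbQBubm4Ab29vAHBwcABxcXEAcnJyAHNzcwB0dHQAdXV1AHZ2dgB3d3cAeHh4AHl5eQB6enoAe3t7AHx8fAB9fX0Afn5+AH9/fwCAgIAAgYGBAIKCggCDg4MAhISEAIWFhQCGhoYAh4eHAIiIiACJiYkAioqKAIuLiwCMjIwAjY2NAI6OjgCPj48AkJCQAJGRkQCSkpIAk5OTAJSUlACVlZUAlpaWAJeXlwCYmJgAmZmZAJqamgCbm5sAnJycAJ2dnQCenp4An5+fAKCgoAChoaEAoqKiAKOjowCkpKQApaWlAKampgCnp6cAqKioAKmpqQCqqqoAq6urAKysrACtra0Arq6uAK+vrwCwsLAAsbGxALKysgCzs7MAtLS0ALW1tQC2trYAt7e3ALi4uAC5ubkAurq6ALu7uwC8vLwAvb29AL6+vgC/v78AwMDAAMHBwQDCwsIAw8PDAMTExADFxcUAxsbGAMfHxwDIyMgAycnJAMrKygDLy8sAzMzMAM3NzQDOzs4Az8/PANDQ0ADR0dEA0tLSANPT0wDU1NQA1dXVANbW1gDX19cA2NjYANnZ2QDa2toA29vbANzc3ADd3d0A3t7eAN/f3wDg4OAA4eHhAOLi4gDj4+MA5OTkAOXl5QDm5uYA5+fnAOjo6ADp6ekA6urqAOvr6wDs7OwA7e3tAO7u7gDv7+8A8PDwAPHx8QDy8vIA8/PzAPT09AD19fUA9vb2APf39wD4+PgA+fn5APr6+gD7+/sA/Pz8AP39/QD+/v4A////AFdxnri9wsS1kGZLQFucydPV1tLKu4tUSVt9pLOytr2+l2BCO1aOtry1sausrH9MRWF/nqipqbC9pmo6LEFrjJKGhY2OinVTUGWIo661tLCyp4BHIS1JaIF7dn94aF5SUU93may7v7itmIZfNzA1T3uDd3pyY1hDNypOgKq7ta2dhHdkST87THeNh4J3YE47KA8pYp64qo54a2tiT0dMVXqgpZmEYEEyHQkXP3WmqoRZUGBqWEhMUnOrtaCQclA6HyMmP2eXpoljR01hV0dNWHqywKWVfmZaQE9IWHuXlpGCXklYWExZc5vCzb2hh3d5aXhpZXyeqKmifGBfXVprkLrX4M6qi4CEh5WMfX+lw8Cph21cVG2NqdDw9NikgnN5jYmVmZGlvbymh2xQT3absNLr79SlgmlmfW5+mqOsvsGxhl1LTmx8j7XExMGmhmBQZGFzlLDJ1M+zeU5BSFtbZ4eNoLmheFU+TVBzlr3g4s2mbU9BOktRWGZrjq+QbVk6NzxmkMLq6NGla1JHOERSVGZxiZR2Y1UzIjZUebPe1b2ZYktKQk5YY32YmoVpTzUeHzVLb6C7qZB2UkNGRk1ieqK/sIdiOxsbKDBJb42akHxiTEVDPUBZhrXMvI9hNSMrMDdMaHyLjnleVE9ENjROgLLQyad3UUA+OU1heI+fm4NyaFg/MzpUhbvb2sSefWdOQ1FqkKy7taqZgV1BO05xnMrg4drEpoZcR0xlkbTAxMKyjGVLQVyQt8/Y4OXXvJNhSw=="/>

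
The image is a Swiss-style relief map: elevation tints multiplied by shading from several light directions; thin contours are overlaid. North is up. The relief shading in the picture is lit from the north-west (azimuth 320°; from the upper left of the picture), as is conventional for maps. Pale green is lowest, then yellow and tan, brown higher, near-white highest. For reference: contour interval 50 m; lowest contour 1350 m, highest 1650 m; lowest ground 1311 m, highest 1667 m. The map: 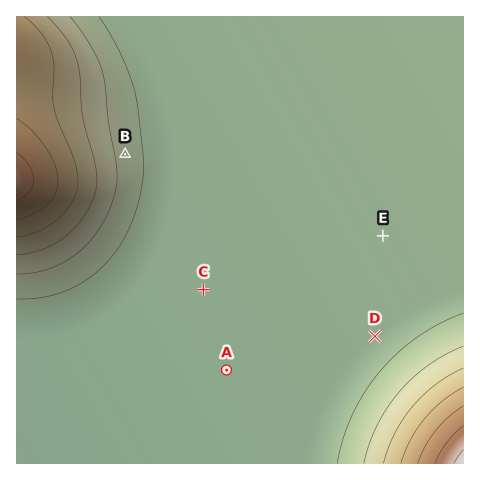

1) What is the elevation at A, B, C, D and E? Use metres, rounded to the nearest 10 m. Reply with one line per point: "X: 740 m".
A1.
A: 1320 m
B: 1380 m
C: 1330 m
D: 1330 m
E: 1340 m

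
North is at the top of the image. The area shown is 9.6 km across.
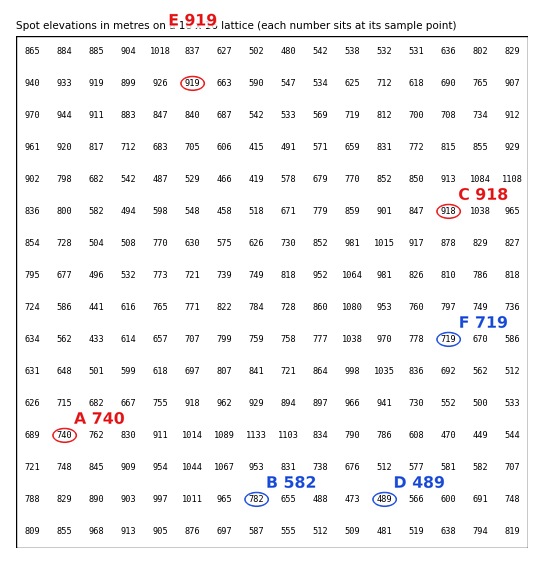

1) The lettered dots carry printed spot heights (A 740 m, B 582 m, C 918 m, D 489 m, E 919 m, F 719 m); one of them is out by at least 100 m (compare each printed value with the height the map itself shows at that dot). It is B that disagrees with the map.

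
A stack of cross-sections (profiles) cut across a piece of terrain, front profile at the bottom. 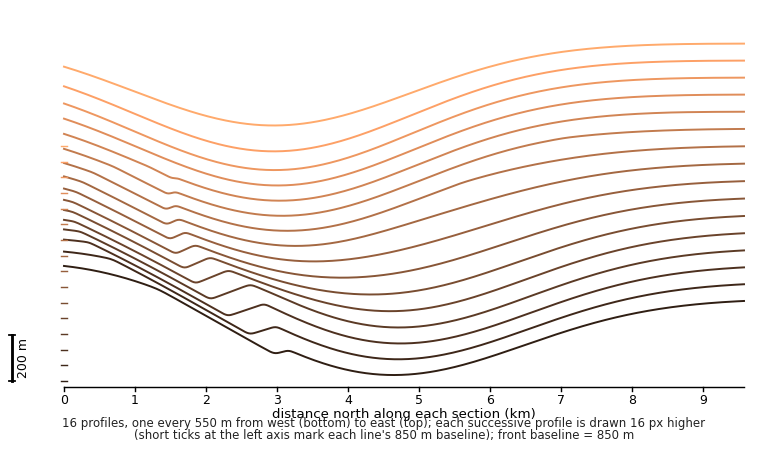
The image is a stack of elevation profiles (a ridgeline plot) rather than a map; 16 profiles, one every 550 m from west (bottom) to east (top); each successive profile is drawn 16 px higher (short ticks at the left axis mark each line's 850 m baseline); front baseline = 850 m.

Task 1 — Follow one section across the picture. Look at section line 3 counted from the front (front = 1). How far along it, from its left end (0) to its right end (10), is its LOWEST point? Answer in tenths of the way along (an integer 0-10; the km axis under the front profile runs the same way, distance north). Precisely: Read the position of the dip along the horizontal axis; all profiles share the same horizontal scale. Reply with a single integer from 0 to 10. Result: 5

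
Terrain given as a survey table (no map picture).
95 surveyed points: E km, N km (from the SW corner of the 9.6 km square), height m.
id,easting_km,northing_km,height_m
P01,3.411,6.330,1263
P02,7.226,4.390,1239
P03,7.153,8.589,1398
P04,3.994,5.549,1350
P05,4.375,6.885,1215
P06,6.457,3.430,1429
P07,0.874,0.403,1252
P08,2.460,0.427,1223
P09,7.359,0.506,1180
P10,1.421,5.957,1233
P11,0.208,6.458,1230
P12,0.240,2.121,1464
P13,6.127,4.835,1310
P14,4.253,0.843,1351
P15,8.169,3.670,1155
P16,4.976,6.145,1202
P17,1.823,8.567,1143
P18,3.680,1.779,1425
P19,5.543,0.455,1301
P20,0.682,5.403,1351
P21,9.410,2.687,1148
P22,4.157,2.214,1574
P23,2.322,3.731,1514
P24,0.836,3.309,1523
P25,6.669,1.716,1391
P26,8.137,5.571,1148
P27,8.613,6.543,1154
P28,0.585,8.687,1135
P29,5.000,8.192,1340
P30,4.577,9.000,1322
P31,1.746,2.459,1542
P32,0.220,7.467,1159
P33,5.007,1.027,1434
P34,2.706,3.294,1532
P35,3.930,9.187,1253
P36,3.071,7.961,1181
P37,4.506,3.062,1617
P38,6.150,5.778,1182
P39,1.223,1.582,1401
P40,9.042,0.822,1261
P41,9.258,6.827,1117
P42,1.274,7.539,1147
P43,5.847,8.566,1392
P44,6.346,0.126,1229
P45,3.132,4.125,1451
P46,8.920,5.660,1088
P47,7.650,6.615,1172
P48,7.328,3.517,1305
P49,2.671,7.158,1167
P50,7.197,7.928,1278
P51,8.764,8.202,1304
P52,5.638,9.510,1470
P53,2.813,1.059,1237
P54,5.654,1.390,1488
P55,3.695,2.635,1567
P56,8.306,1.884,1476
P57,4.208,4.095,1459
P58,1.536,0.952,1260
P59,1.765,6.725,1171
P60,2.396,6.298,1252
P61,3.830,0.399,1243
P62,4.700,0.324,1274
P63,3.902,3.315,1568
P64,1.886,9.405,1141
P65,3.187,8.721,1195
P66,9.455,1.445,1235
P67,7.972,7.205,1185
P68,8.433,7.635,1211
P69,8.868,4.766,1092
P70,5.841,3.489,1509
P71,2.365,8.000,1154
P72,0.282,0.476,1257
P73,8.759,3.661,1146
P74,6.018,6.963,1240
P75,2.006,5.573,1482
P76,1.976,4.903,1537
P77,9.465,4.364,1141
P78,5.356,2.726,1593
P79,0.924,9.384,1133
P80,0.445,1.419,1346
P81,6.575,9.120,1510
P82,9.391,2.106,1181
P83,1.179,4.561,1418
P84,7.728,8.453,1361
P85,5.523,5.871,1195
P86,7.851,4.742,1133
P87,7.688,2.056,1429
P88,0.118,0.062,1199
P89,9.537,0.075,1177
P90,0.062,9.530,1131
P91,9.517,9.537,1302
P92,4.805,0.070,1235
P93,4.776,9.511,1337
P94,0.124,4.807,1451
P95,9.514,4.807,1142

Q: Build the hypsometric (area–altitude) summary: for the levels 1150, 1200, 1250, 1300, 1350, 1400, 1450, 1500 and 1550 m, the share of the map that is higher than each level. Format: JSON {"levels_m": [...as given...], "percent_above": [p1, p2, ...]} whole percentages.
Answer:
{"levels_m": [1150, 1200, 1250, 1300, 1350, 1400, 1450, 1500, 1550], "percent_above": [89, 73, 58, 48, 40, 31, 22, 13, 6]}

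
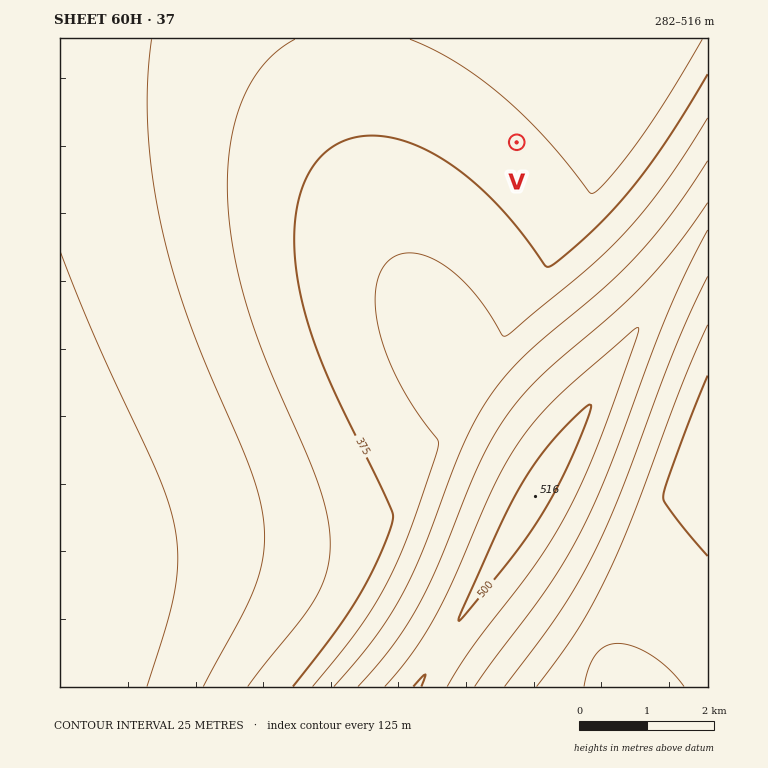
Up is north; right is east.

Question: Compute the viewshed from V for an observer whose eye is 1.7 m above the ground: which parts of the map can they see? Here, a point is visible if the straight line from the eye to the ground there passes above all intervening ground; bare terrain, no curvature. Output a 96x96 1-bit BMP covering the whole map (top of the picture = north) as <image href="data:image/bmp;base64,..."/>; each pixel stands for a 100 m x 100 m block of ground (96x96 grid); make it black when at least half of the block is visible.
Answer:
<image width="96" height="96" href="data:image/bmp;base64,Qk2+BAAAAAAAAD4AAAAoAAAAYAAAAGAAAAABAAEAAAAAAIAEAAATCwAAEwsAAAIAAAAAAAAA////AAAAAAAAAAAAAAAAAAAAAAAAAAAAAAAEAAAAAAAAAAAAAAAEAAAAAAAAAAAAAAACAAAAAAAAAAAAAAADAAAAAAAAAAAAAAABAAAAAAAAAAAAAAABgAAAAAAAAAAAAAABgAAAAAAAAAAAAAAAwAAAAAAAAAAAAAAAwAAAAAAAAAAAAAAA4AAAAAAAAAAAAAAA8AAAAAAAAAAAAAAAcAAAAAAAAAAAAAAAeAAAAAAAAAAAAAAAeAAAAAAAAAAAAAAAfAAAAAAAAAAAAAAAPgAAAAAAAAAAAAAAPgAAAAAAAAAAAAAAPwAAAAAAAAAAAAAAPwAAAAAAAAAAAAAAP4AAAAAAAAAAAAAAP8AAAAAAAAAAAAAAH8AAAAAAAAAAAAAAH+AAAAAAAAAAAAAAH+AAAAAAAAAAAAAAH/AAAAAAAAAAAAAAH/gAAAAAAAAAAAAAH/gAAAAAAAAAAAAAD/wAAAAAAAAAAAAAD/4AAAAAAAAAAAAAD/4AAAAAAAAAAAAAD/8AAAAAAAAAAAAAD/+AAAAAAAAAAAAAB/+AAAAAAAAAAAAAB//AAAAAAAAAAAAAB//AAAAAAAAAAAAAB//gAAAAAAAAAAAAB//wAAAAAAAAAAAAA//wAAAAAAAAAAAAA//4AAAAAAAAAAAAA//8AAAAAAAAAAAAA//8AAAAAAAAAAAAAf/+AAAAAAAAAAAAAf//AAAAAAAAAAAAAf//AAAAAAAAAAAAAP//gAAAAAAAAAAAAP//gAAAAAAAAAAAAP//wAAAAAAAAAAAAH//4AAAAAAAAAAAAH//4AAAAAAAAAAAAD//8AAAAAAAAAAAAD//8AAAAAAAAAAAAB//+AAAAAAAAAAAAB///AAAAAAAAAAAAA///AAAAAAAAAAAAA///gAAAAAAAAAAAAf//wAAAAAAAAAAAAf//wAAAAAAAAAAAAP//4AAAAAAAAAAAAP//4AAAAAAAAAAAAH//8AAAAAAAAAAADn//+AAAAAAAAAAAPz//+AAAAAAAAAAA/7///AAAAAAAAAAB/9///gAAAAAAAAAB/8///gAAAAAAAAAD/+///wAAAAAAAAAH/+f//wAAAAAAAAAH/+P//4AAAAAAAAAP//P//8AAAAAAAAAP//H//8AAAAAAAAAP//n//8AAAAAAAAAf/////8AAAAAAAAAf/////8AAAAAAAAAf/////8AAAAAAAAAf/////8AAAAAAAAAf/////8AAAAAAAAAf/////8AAAAAAAAAf/////8AAAAAAAAAf/////8AAAAAAAAAf/////8AAAAAAAAAP/////8AAAAAAAAAP/////8AAAAAAAAAH/////8AAAAAAAAAH/////8AAAAAAAAAH/////8AAAAAAAAAD/////8AAAAAAAAAD/////8AAAAAAAAAD/////8AAAAAAAAAD/////8AAAAAAAAAD/////8AAAAAAAAAH/////8AAAAAAAAAH/////8AAAAAAAAAH/////8AAAAAAAAAP/////8AAAAAAAAAP/////8="/>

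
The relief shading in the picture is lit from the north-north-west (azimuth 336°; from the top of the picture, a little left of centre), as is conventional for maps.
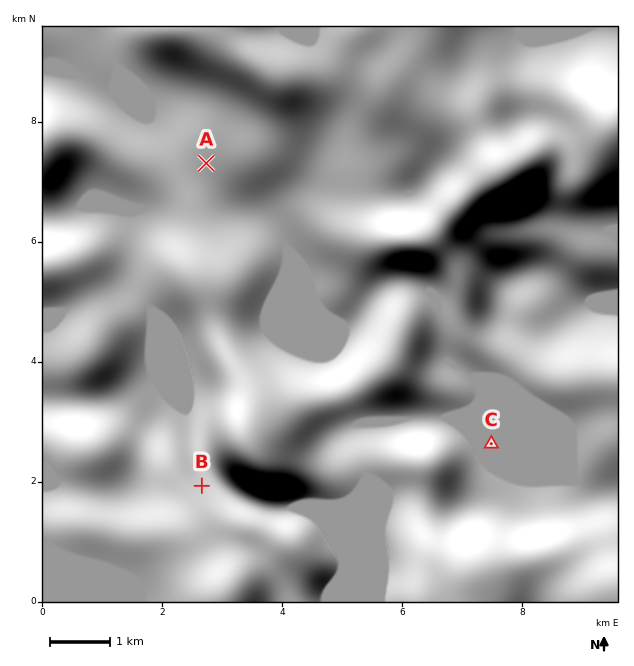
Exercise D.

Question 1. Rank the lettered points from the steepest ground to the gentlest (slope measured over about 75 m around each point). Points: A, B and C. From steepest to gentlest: B A C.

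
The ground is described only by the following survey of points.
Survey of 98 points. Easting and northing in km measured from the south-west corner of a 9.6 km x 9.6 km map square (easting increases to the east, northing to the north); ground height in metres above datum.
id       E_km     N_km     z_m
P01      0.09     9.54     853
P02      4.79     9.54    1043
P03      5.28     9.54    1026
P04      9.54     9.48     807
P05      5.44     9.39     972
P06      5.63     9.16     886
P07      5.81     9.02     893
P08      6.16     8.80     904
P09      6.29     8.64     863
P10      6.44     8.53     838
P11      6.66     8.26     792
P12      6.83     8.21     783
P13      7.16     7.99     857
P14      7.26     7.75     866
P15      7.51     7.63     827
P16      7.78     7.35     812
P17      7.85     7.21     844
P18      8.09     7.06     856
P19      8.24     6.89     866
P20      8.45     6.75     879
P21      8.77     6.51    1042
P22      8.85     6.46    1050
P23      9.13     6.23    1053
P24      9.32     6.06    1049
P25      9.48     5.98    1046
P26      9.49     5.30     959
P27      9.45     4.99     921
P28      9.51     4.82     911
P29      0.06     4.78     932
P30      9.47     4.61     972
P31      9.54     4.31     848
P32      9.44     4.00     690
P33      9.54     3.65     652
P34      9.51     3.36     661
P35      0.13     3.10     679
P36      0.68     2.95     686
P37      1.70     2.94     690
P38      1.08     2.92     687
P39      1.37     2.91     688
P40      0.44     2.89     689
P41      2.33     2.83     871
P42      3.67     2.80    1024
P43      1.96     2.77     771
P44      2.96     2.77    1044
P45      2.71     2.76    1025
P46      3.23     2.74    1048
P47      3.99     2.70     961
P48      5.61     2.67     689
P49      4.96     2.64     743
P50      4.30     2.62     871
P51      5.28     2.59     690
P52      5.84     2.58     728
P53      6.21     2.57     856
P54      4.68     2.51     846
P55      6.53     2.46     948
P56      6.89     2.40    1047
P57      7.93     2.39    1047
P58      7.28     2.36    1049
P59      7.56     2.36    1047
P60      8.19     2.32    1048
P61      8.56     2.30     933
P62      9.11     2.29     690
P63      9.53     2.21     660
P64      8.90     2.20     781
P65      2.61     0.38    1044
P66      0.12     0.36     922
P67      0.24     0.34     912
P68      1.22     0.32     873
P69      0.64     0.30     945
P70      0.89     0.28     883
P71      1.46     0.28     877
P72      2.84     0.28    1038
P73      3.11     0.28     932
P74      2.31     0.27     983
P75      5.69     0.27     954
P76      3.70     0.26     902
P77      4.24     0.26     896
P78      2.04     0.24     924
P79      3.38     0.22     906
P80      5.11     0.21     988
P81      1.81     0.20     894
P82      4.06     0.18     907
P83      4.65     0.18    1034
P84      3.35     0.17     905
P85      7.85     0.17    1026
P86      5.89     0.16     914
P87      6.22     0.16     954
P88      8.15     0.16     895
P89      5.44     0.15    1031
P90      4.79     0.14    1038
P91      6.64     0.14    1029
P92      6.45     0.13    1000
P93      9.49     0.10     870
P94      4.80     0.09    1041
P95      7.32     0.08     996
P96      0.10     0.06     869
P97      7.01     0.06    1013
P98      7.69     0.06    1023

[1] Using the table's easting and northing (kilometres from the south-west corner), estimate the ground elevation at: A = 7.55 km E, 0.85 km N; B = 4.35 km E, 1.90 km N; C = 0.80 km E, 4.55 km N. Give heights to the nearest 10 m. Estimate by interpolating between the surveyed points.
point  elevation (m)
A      1050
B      740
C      870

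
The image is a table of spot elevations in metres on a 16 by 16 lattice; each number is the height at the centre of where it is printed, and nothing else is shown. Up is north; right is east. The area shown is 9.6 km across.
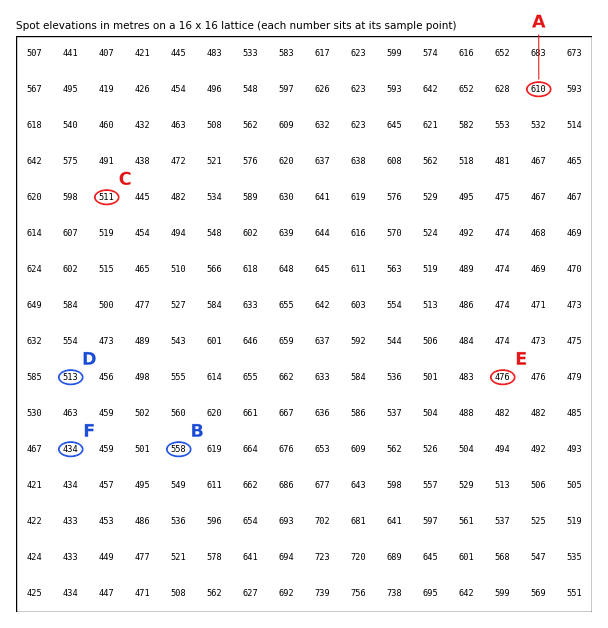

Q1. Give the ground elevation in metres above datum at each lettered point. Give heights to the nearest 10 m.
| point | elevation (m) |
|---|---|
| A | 610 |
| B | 560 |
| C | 510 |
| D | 510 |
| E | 480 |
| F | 430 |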